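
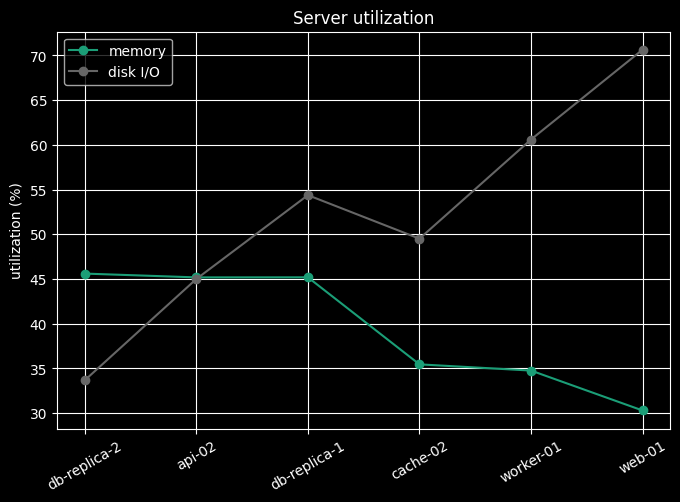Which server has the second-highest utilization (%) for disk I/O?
Top 3 for disk I/O: web-01 ≈ 70, worker-01 ≈ 60, db-replica-1 ≈ 55.

worker-01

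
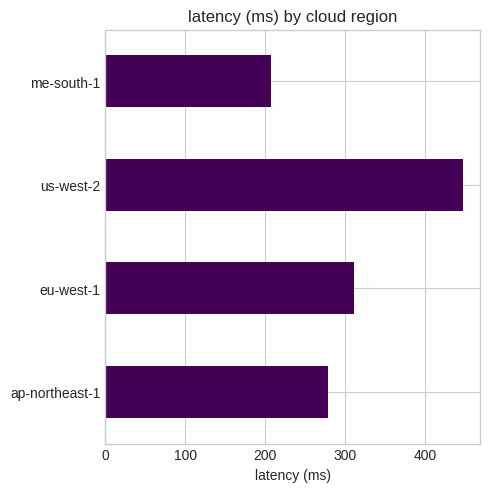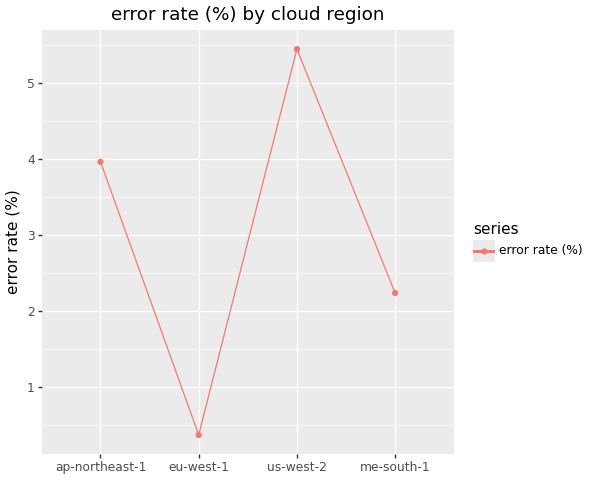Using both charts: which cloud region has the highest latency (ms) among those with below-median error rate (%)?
Chart 2 median error rate (%) ≈ 3; below-median cloud regions: eu-west-1, me-south-1. Among those, eu-west-1 has the highest latency (ms) (≈ 300).

eu-west-1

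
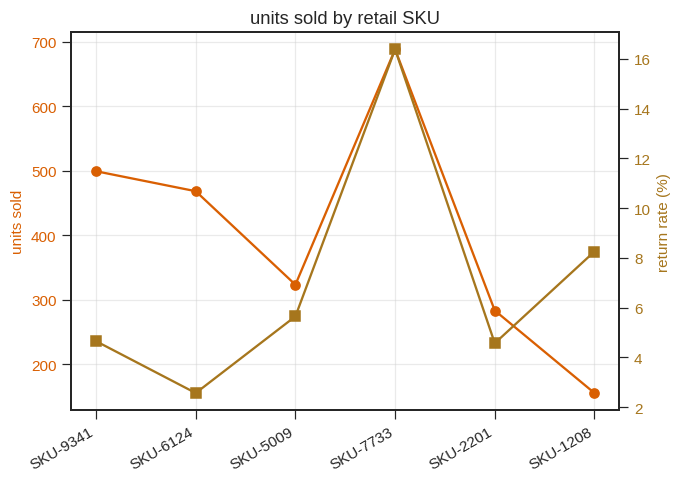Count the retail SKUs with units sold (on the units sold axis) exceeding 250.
Above 250: SKU-9341, SKU-6124, SKU-5009, SKU-7733, SKU-2201.

5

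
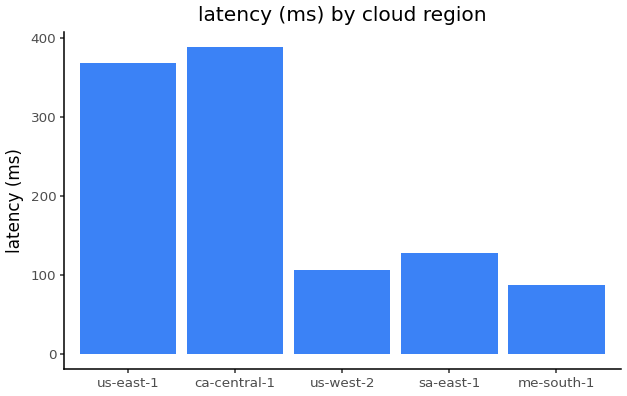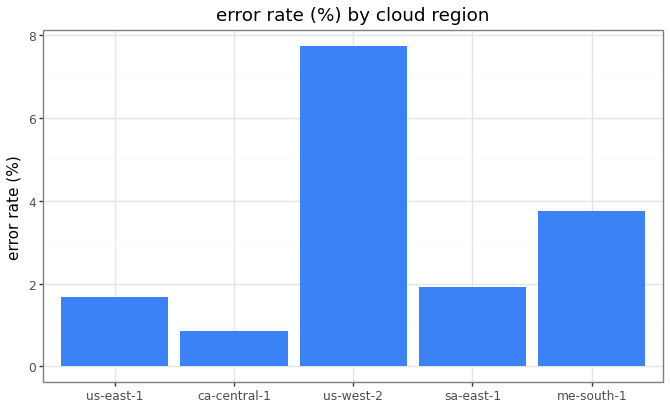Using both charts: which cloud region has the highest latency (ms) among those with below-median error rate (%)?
ca-central-1

Chart 2 median error rate (%) ≈ 2; below-median cloud regions: us-east-1, ca-central-1. Among those, ca-central-1 has the highest latency (ms) (≈ 400).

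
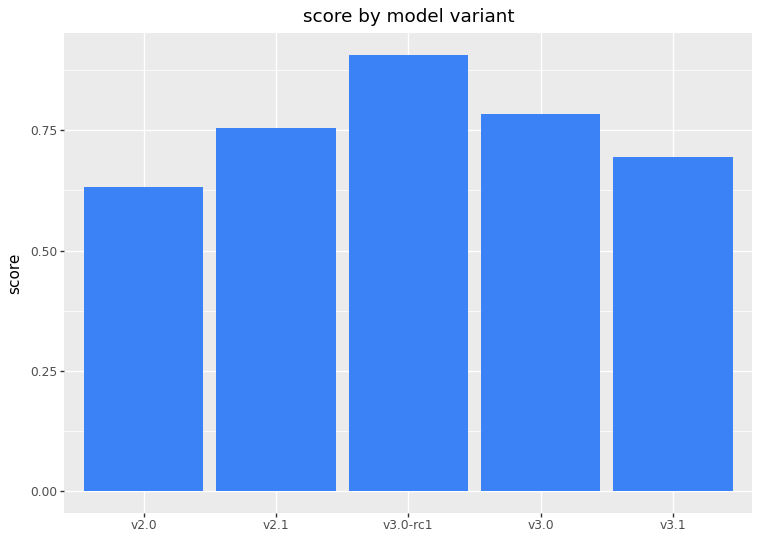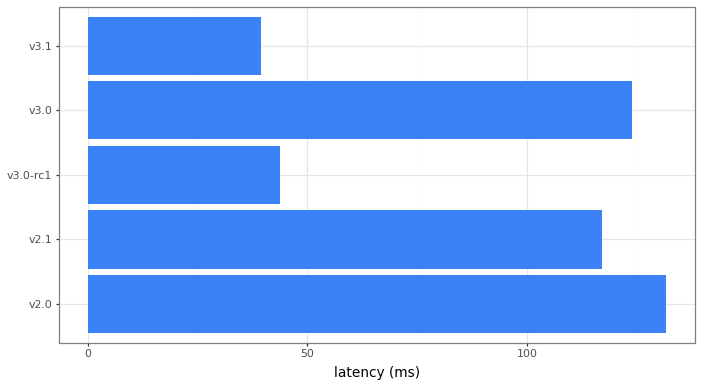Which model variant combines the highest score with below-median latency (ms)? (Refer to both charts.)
Chart 2 median latency (ms) ≈ 120; below-median model variants: v3.0-rc1, v3.1. Among those, v3.0-rc1 has the highest score (≈ 0.9).

v3.0-rc1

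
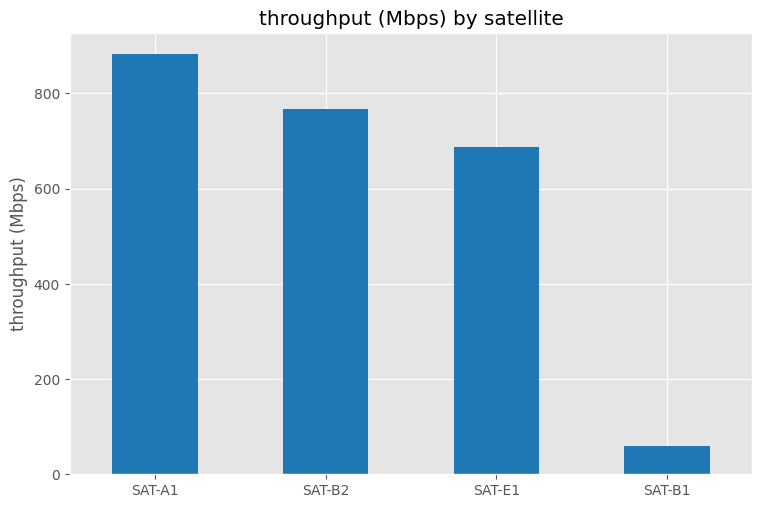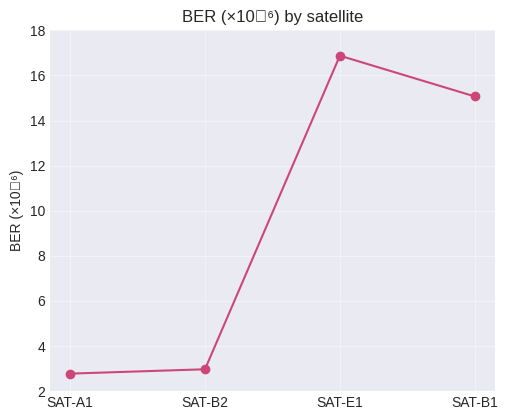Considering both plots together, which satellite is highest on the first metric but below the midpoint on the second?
SAT-A1

Chart 2 median BER (×10⁻⁶) ≈ 10; below-median satellites: SAT-A1, SAT-B2. Among those, SAT-A1 has the highest throughput (Mbps) (≈ 900).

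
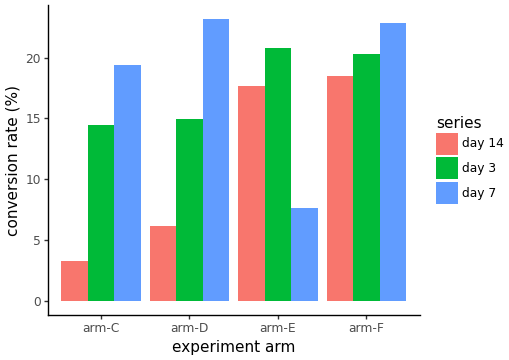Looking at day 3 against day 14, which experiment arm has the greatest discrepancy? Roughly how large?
arm-C: day 3 ≈ 14, day 14 ≈ 4 → gap ≈ 10. Next-largest (arm-D) is only ≈ 8.

arm-C, ≈ 10 %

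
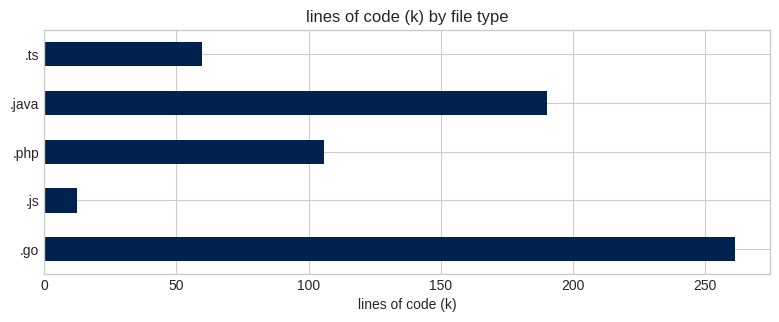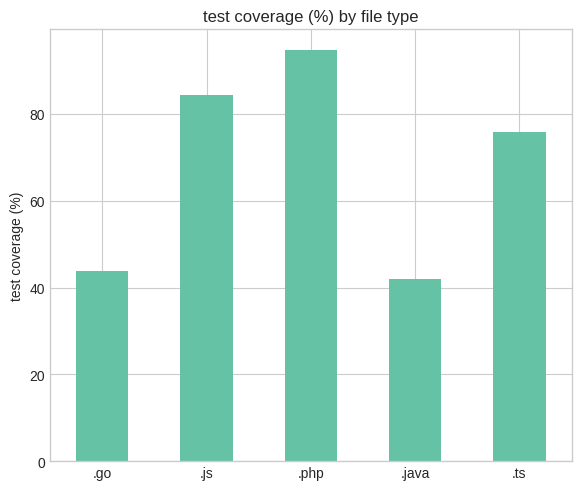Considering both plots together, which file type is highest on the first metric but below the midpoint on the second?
.go

Chart 2 median test coverage (%) ≈ 80; below-median file types: .go, .java. Among those, .go has the highest lines of code (k) (≈ 250).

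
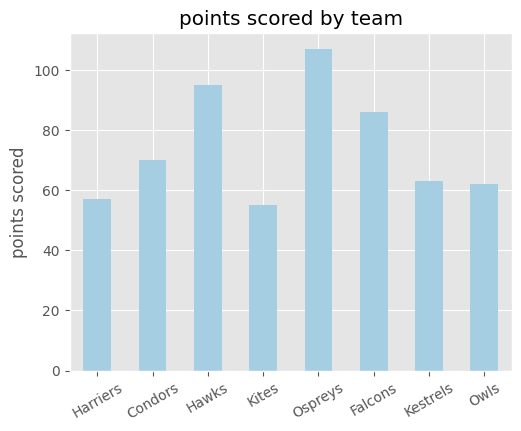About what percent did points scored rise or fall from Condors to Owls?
≈ -14.3%

Condors ≈ 70, Owls ≈ 60; (60 − 70) / 70 ≈ -14.3%.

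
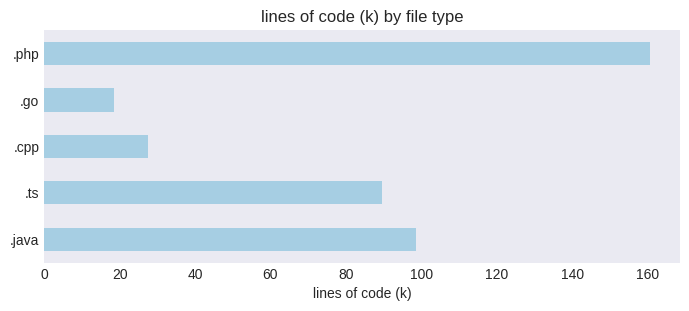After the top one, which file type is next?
.java

Top 3: .php ≈ 160, .java ≈ 100, .ts ≈ 80.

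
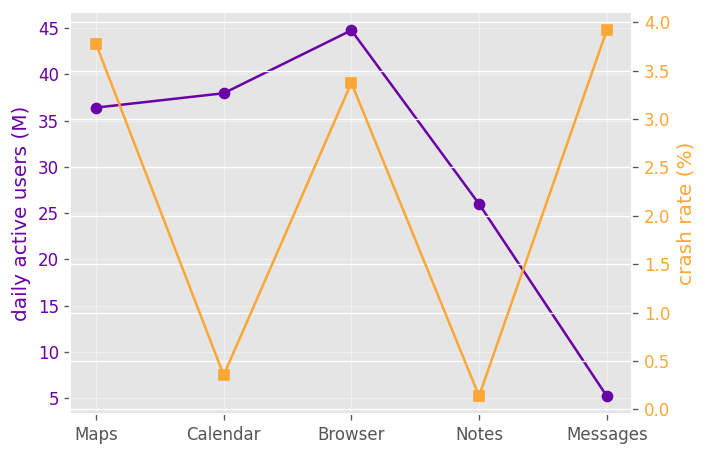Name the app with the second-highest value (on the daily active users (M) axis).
Top 3 (on the daily active users (M) axis): Browser ≈ 45, Calendar ≈ 40, Maps ≈ 35.

Calendar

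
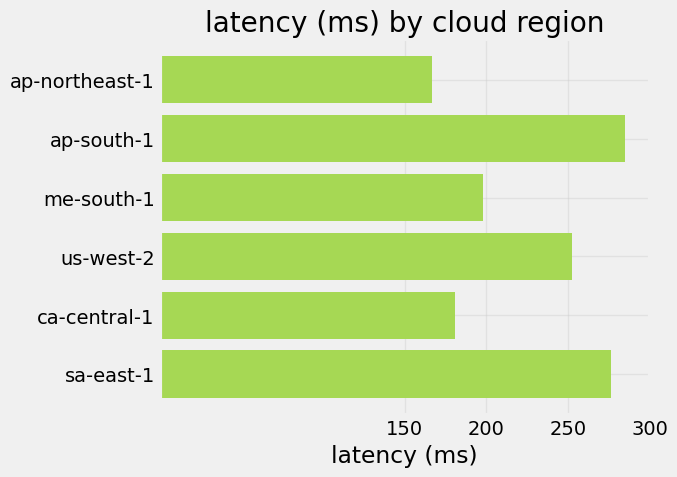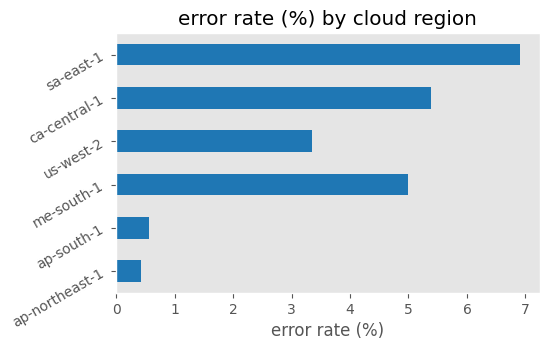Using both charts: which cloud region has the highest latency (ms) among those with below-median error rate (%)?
Chart 2 median error rate (%) ≈ 4; below-median cloud regions: ap-northeast-1, ap-south-1, us-west-2. Among those, ap-south-1 has the highest latency (ms) (≈ 300).

ap-south-1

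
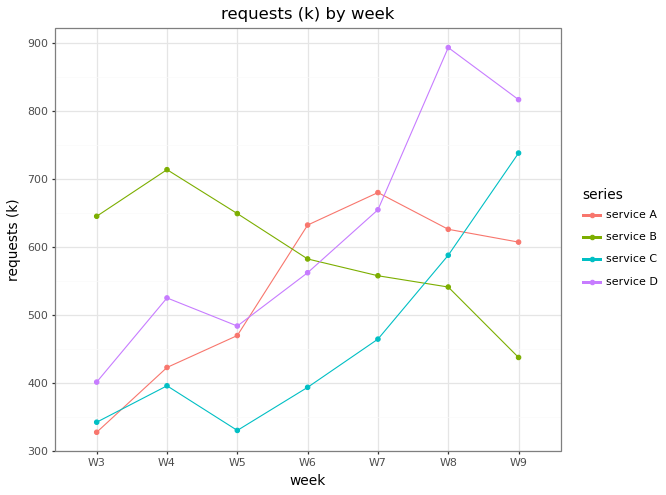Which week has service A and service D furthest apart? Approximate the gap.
W8: service A ≈ 650, service D ≈ 900 → gap ≈ 250. Next-largest (W9) is only ≈ 200.

W8, ≈ 250 k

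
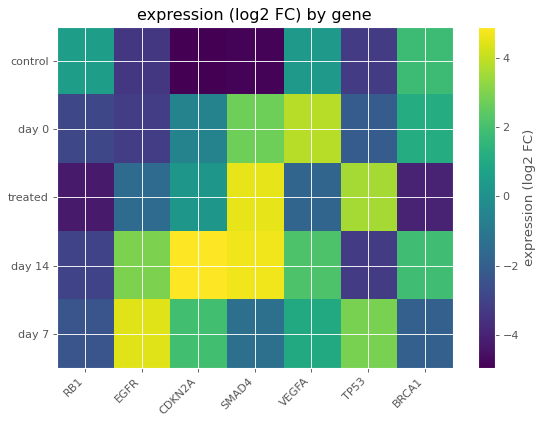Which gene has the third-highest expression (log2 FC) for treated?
Top 4 for treated: SMAD4 ≈ 5, TP53 ≈ 4, CDKN2A ≈ 0, EGFR ≈ -2.

CDKN2A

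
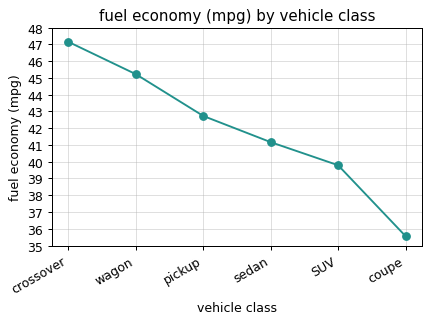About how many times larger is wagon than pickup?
wagon ≈ 45, pickup ≈ 43; 45/43 ≈ 1.05.

≈ 1.05×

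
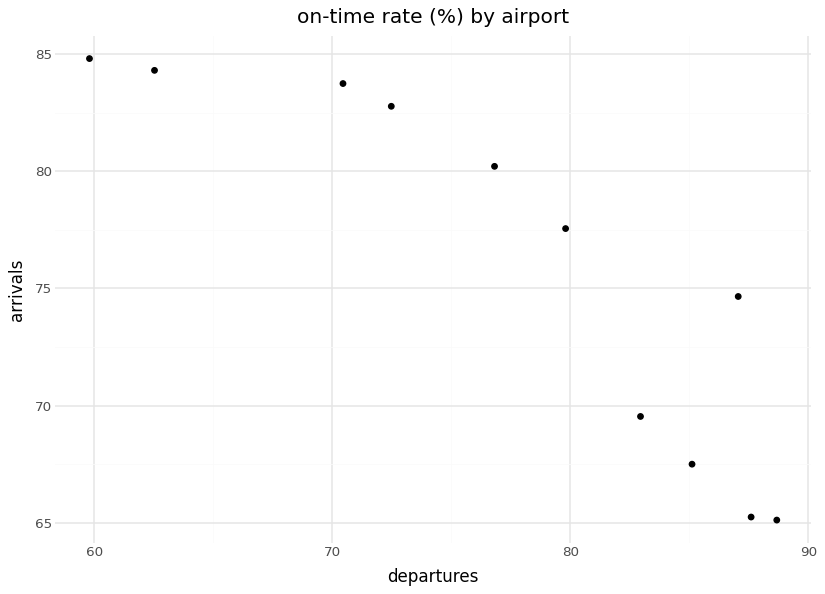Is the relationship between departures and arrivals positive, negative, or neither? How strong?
Points are negatively correlated; strong (|r| ≈ 0.9).

negative, strong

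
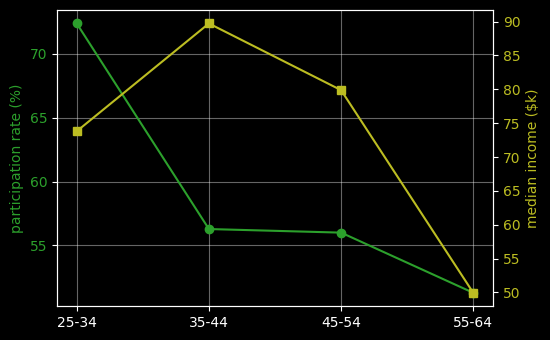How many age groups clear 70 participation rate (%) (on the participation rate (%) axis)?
1

Above 70: 25-34.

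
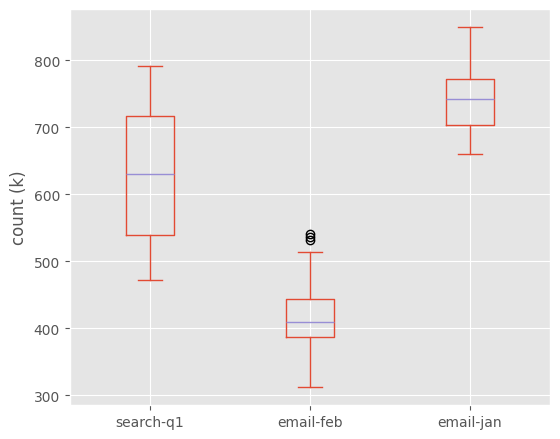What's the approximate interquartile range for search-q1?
≈ 150

Q3 ≈ 700, Q1 ≈ 550; IQR ≈ 150.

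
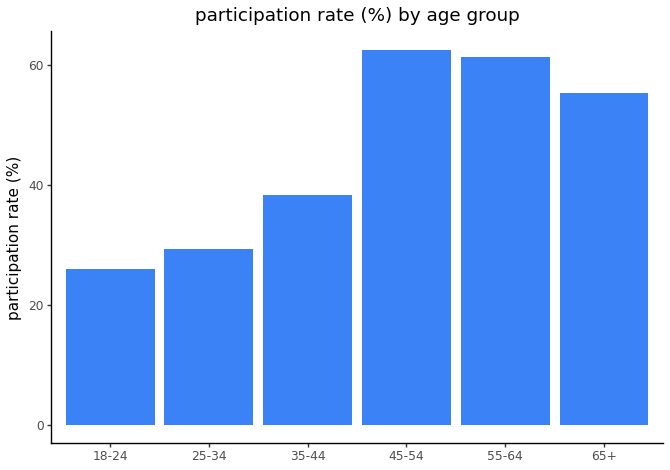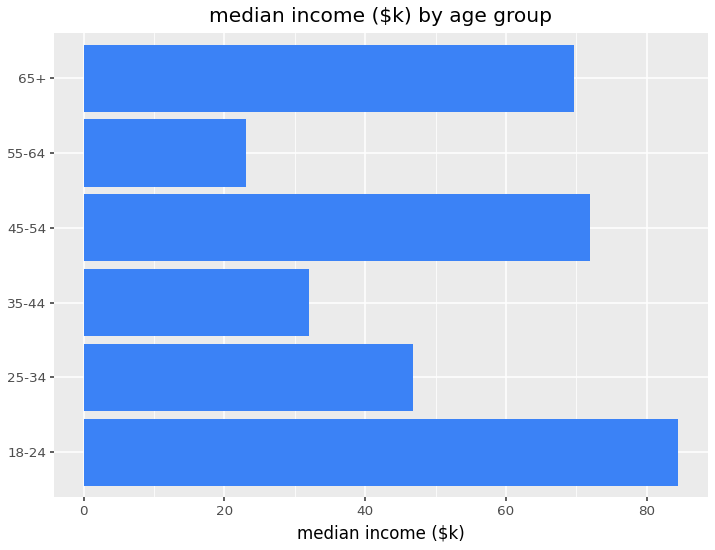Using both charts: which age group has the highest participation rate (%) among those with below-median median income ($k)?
55-64

Chart 2 median median income ($k) ≈ 60; below-median age groups: 25-34, 35-44, 55-64. Among those, 55-64 has the highest participation rate (%) (≈ 60).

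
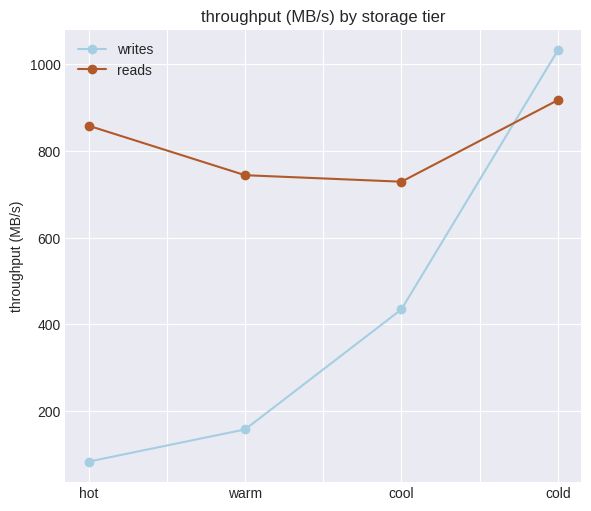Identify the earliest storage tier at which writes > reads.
cold

cool: writes ≈ 400 vs reads ≈ 700 (not yet); cold: writes ≈ 1000 vs reads ≈ 900 (first crossover).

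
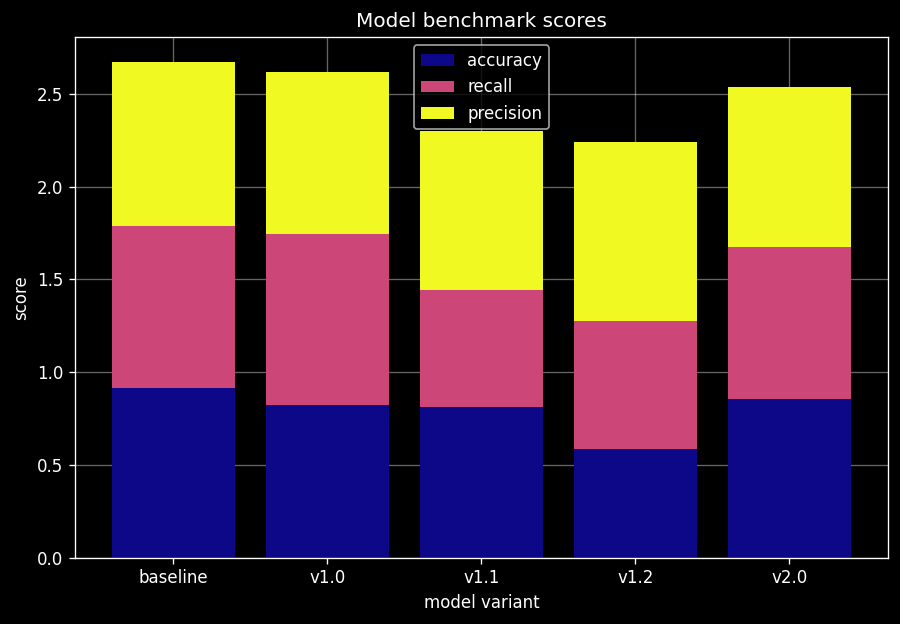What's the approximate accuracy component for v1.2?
≈ 0.5

accuracy top ≈ 0.5, bottom ≈ 0.0; segment ≈ 0.5.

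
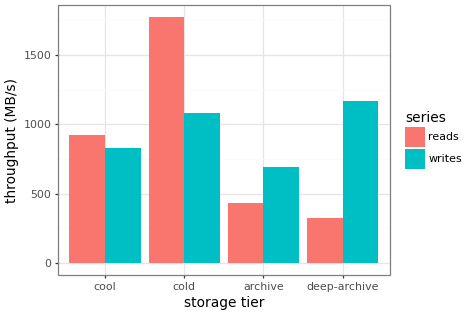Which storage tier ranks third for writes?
Top 4 for writes: deep-archive ≈ 1200, cold ≈ 1000, cool ≈ 800, archive ≈ 600.

cool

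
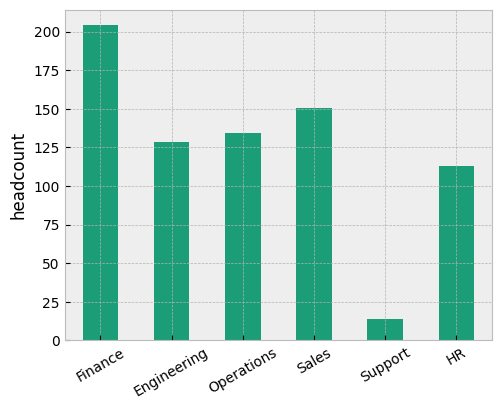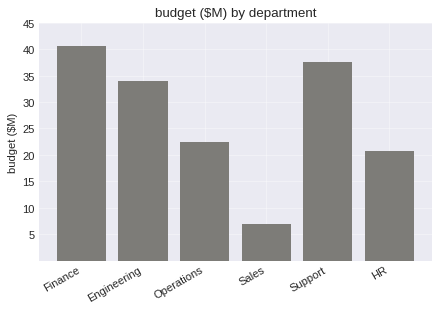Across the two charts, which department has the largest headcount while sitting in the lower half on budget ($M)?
Chart 2 median budget ($M) ≈ 30; below-median departments: Operations, Sales, HR. Among those, Sales has the highest headcount (≈ 160).

Sales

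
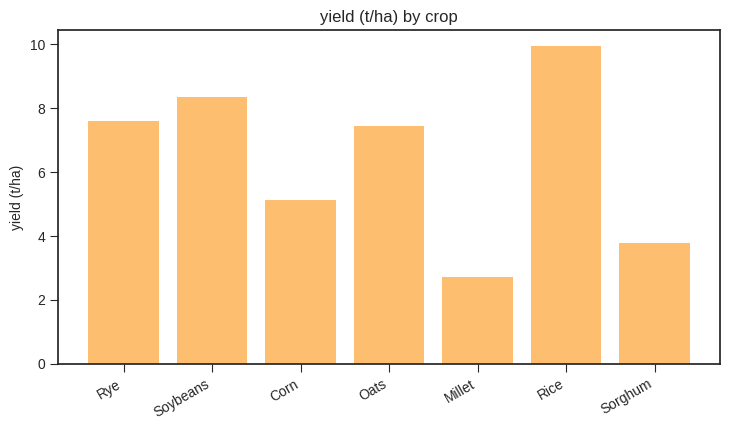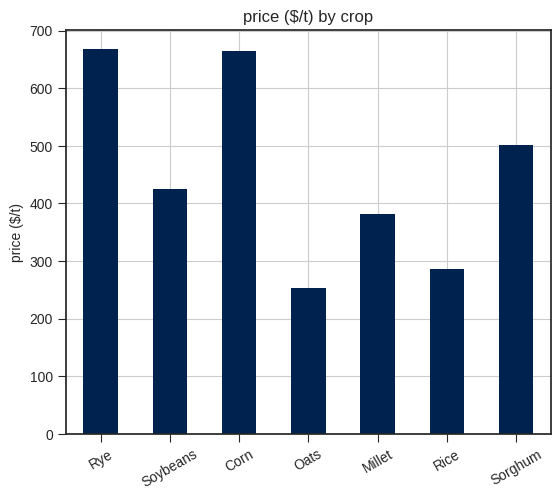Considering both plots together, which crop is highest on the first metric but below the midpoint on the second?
Chart 2 median price ($/t) ≈ 400; below-median crops: Oats, Millet, Rice. Among those, Rice has the highest yield (t/ha) (≈ 10).

Rice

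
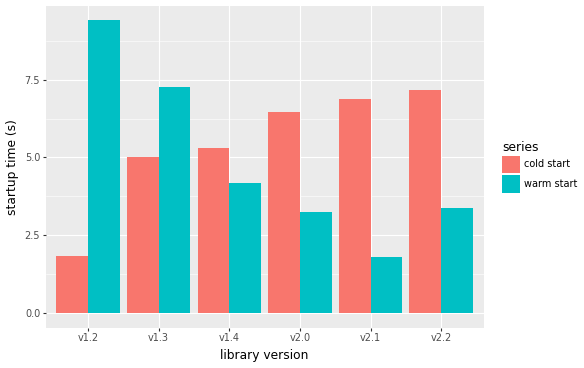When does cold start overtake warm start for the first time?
v1.4

v1.3: cold start ≈ 5 vs warm start ≈ 7 (not yet); v1.4: cold start ≈ 5 vs warm start ≈ 4 (first crossover).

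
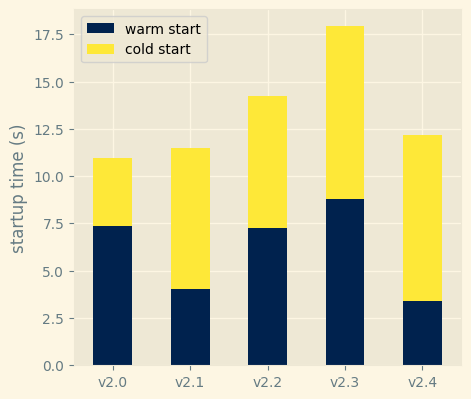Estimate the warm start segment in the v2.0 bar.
≈ 8

warm start top ≈ 8, bottom ≈ 0; segment ≈ 8.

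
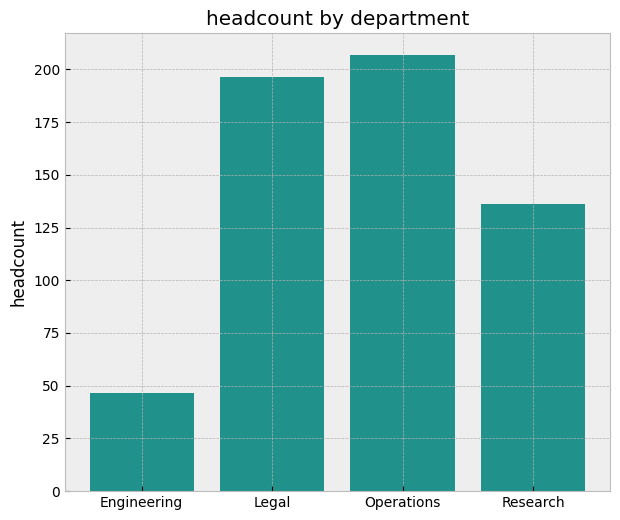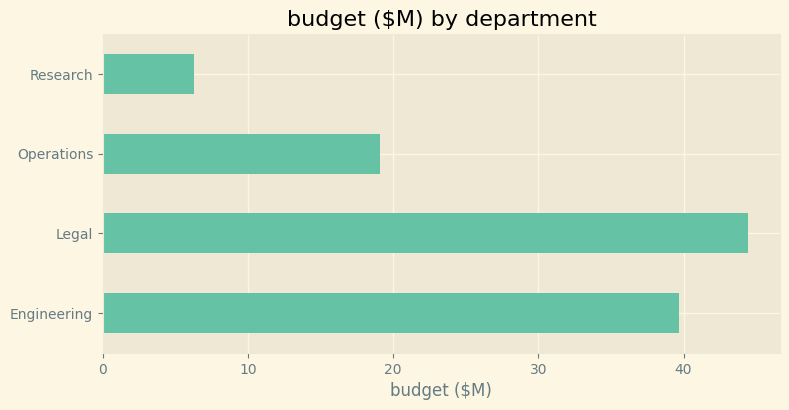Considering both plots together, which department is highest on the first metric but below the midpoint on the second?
Chart 2 median budget ($M) ≈ 30; below-median departments: Operations, Research. Among those, Operations has the highest headcount (≈ 200).

Operations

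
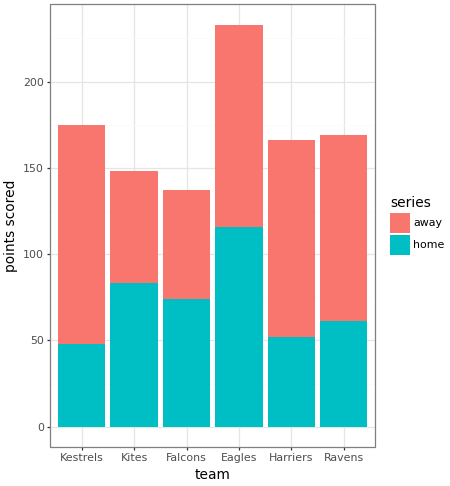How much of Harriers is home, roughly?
≈ 60

home top ≈ 60, bottom ≈ 0; segment ≈ 60.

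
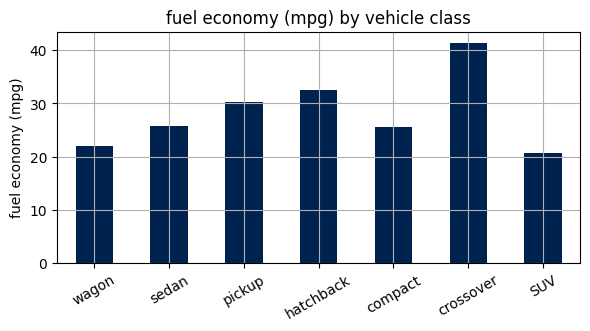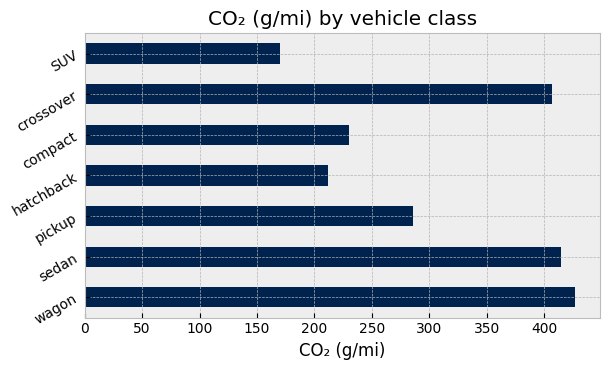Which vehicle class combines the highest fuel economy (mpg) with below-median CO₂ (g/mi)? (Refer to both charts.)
Chart 2 median CO₂ (g/mi) ≈ 300; below-median vehicle classes: hatchback, compact, SUV. Among those, hatchback has the highest fuel economy (mpg) (≈ 35).

hatchback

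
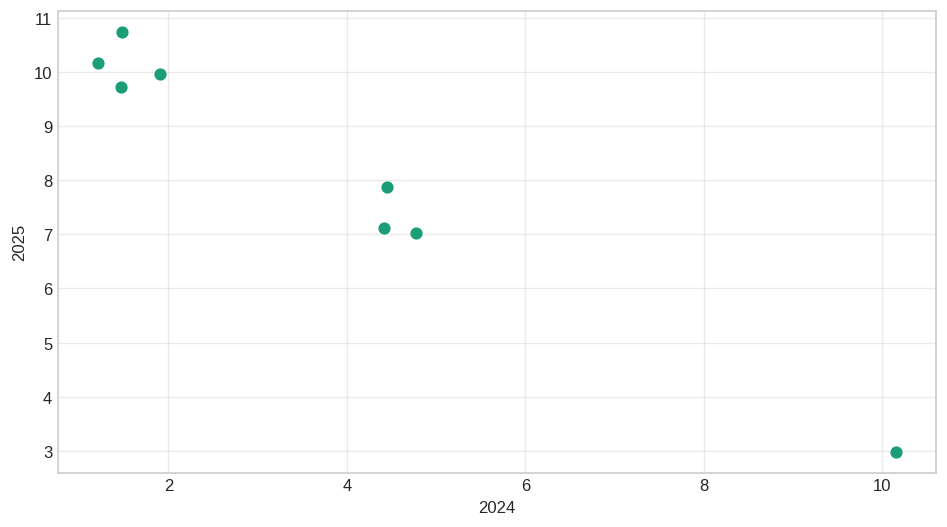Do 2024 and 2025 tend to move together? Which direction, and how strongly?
negative, strong

Points are negatively correlated; strong (|r| ≈ 1.0).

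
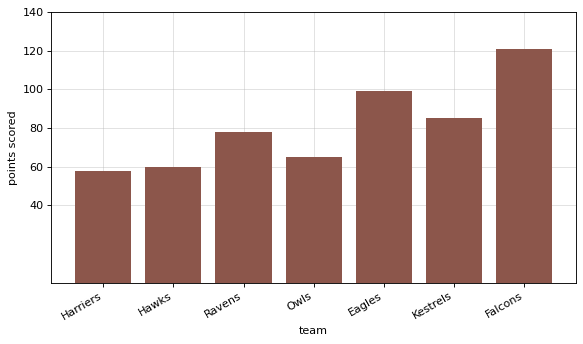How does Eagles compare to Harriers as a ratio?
Eagles ≈ 100, Harriers ≈ 60; 100/60 ≈ 1.67.

≈ 1.67×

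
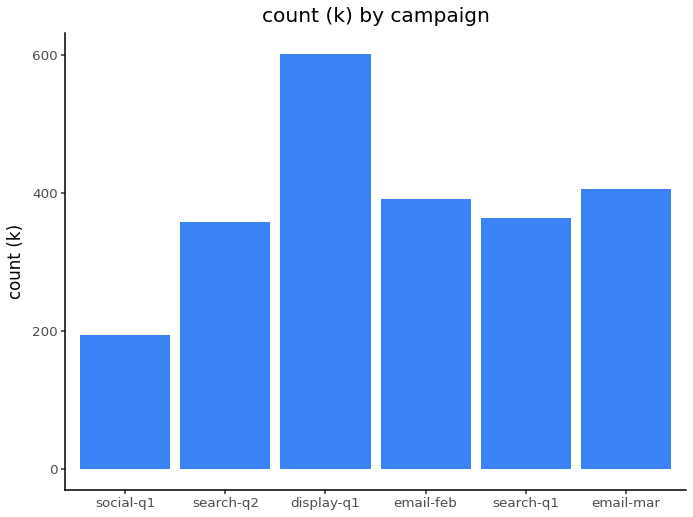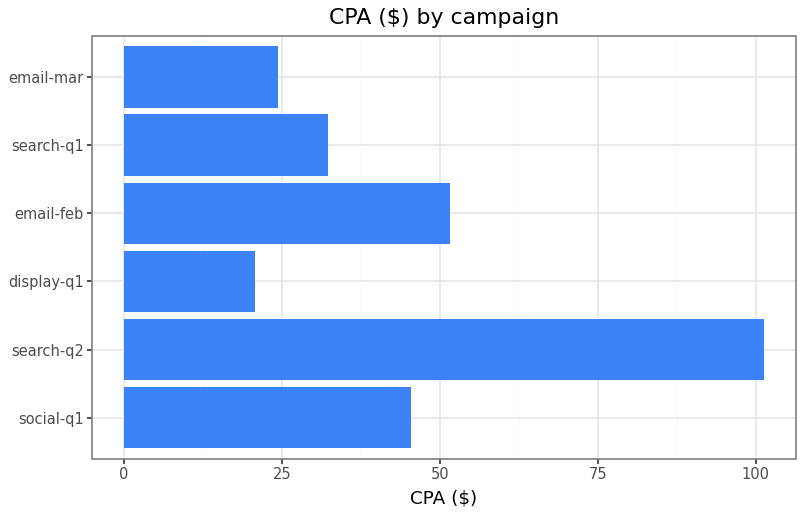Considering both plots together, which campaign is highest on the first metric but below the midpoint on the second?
display-q1

Chart 2 median CPA ($) ≈ 40; below-median campaigns: display-q1, search-q1, email-mar. Among those, display-q1 has the highest count (k) (≈ 600).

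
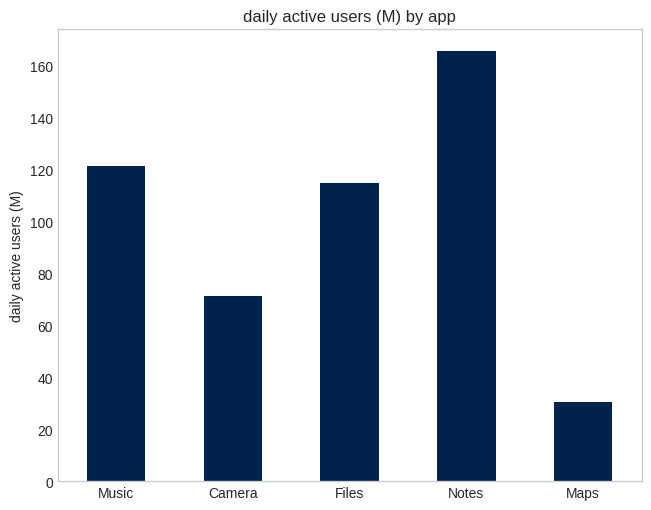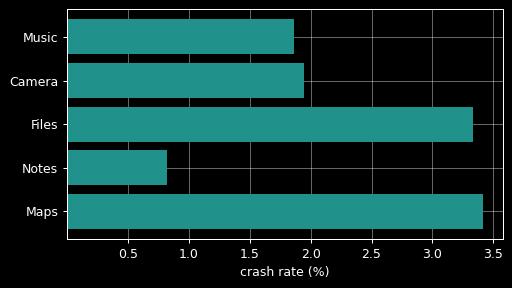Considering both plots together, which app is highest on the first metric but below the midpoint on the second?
Chart 2 median crash rate (%) ≈ 2; below-median apps: Music, Notes. Among those, Notes has the highest daily active users (M) (≈ 160).

Notes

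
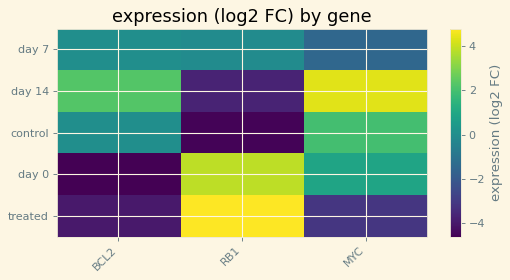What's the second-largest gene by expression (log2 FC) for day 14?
Top 3 for day 14: MYC ≈ 4, BCL2 ≈ 2, RB1 ≈ -4.

BCL2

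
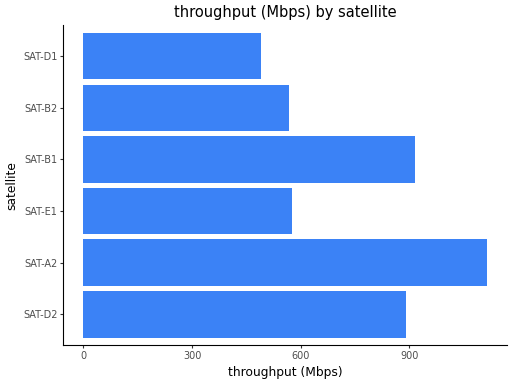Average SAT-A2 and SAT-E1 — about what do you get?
(1100 + 600) / 2 ≈ 850.

≈ 850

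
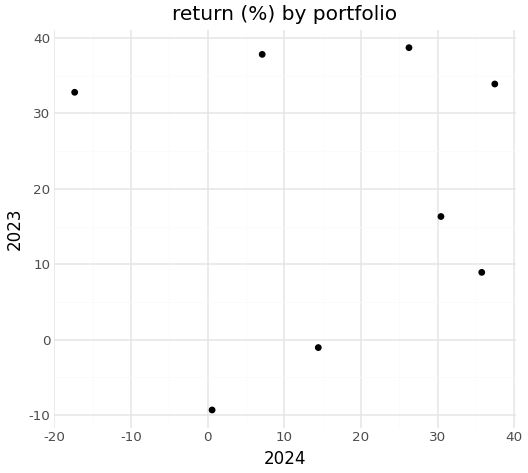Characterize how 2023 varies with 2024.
Points are roughly uncorrelated; weak (|r| ≈ 0.0).

no clear correlation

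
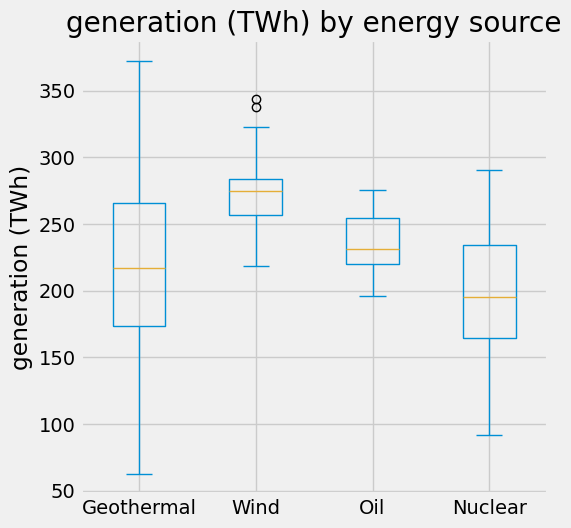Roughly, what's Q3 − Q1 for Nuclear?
Q3 ≈ 230, Q1 ≈ 160; IQR ≈ 70.

≈ 70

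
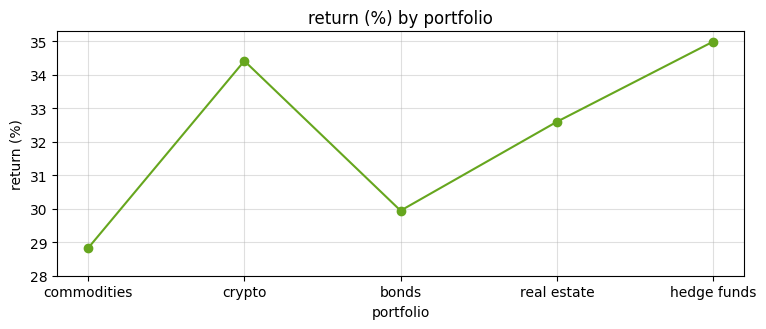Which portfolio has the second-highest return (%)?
Top 3: hedge funds ≈ 35, crypto ≈ 34, real estate ≈ 33.

crypto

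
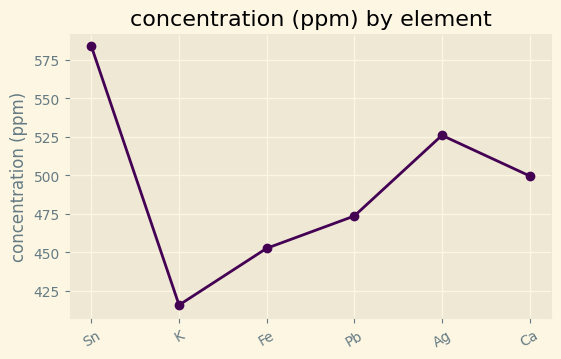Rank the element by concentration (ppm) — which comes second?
Ag

Top 3: Sn ≈ 580, Ag ≈ 520, Ca ≈ 500.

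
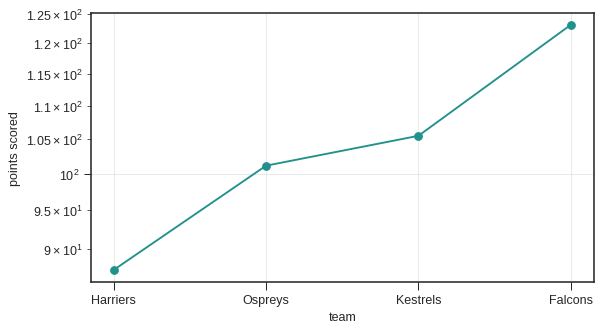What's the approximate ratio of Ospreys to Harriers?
≈ 1.18×

Ospreys ≈ 100, Harriers ≈ 85; 100/85 ≈ 1.18.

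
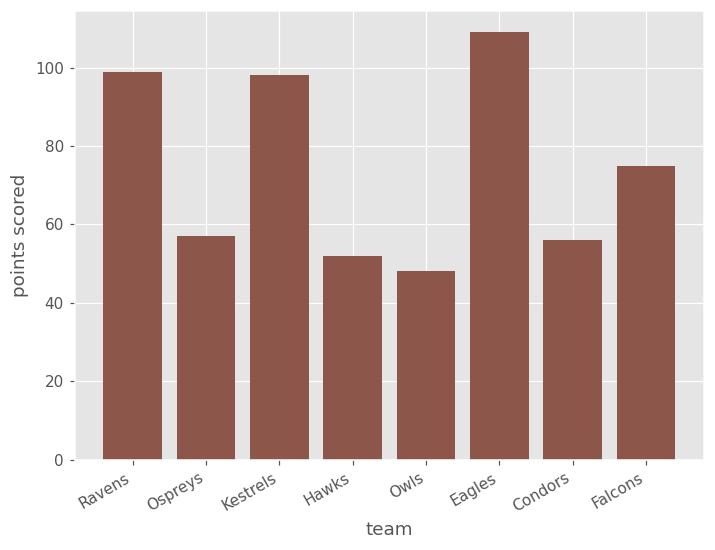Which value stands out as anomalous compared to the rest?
Eagles ≈ 110; the rest sit between ≈ 50 and ≈ 100.

Eagles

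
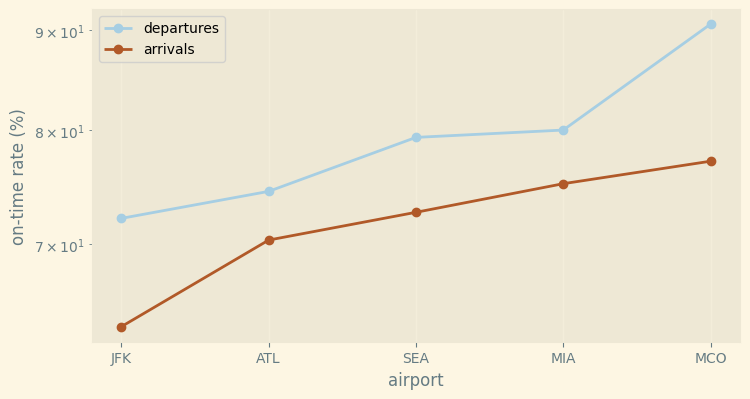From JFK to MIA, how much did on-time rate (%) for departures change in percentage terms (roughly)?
JFK ≈ 70, MIA ≈ 80; (80 − 70) / 70 ≈ +14.3%.

≈ +14.3%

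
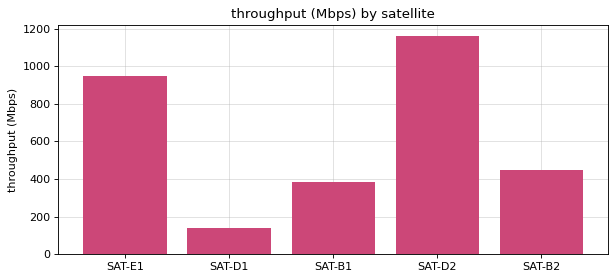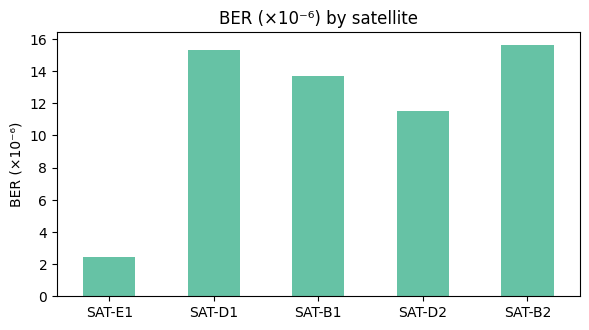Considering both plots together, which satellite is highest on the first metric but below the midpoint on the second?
Chart 2 median BER (×10⁻⁶) ≈ 14; below-median satellites: SAT-E1, SAT-D2. Among those, SAT-D2 has the highest throughput (Mbps) (≈ 1200).

SAT-D2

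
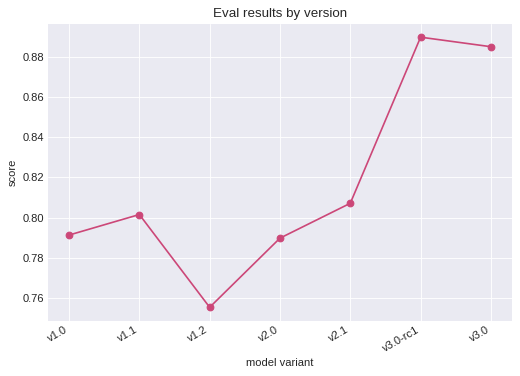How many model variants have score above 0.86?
Above 0.86: v3.0-rc1, v3.0.

2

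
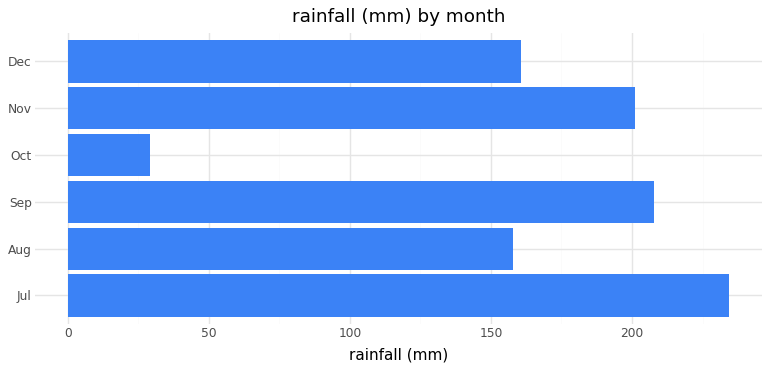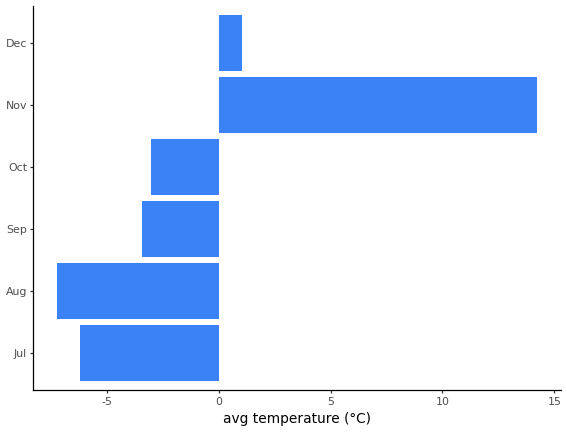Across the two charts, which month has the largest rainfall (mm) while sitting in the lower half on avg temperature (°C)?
Jul

Chart 2 median avg temperature (°C) ≈ -4; below-median months: Jul, Aug, Sep. Among those, Jul has the highest rainfall (mm) (≈ 225).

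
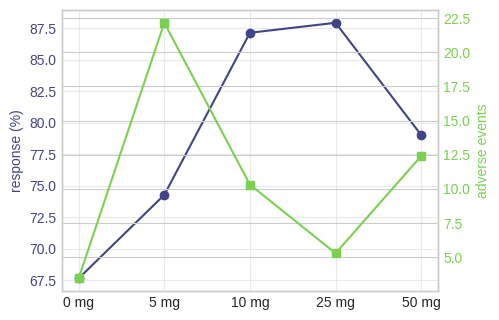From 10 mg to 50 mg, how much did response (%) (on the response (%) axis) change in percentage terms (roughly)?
≈ -9.1%

10 mg ≈ 88, 50 mg ≈ 80; (80 − 88) / 88 ≈ -9.1%.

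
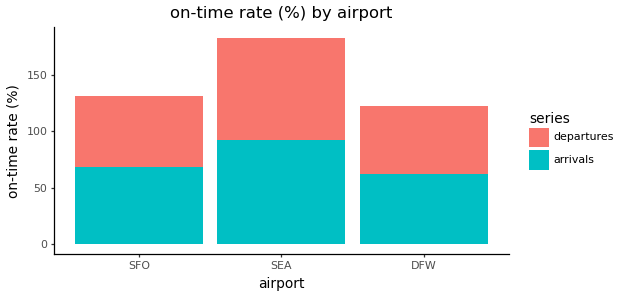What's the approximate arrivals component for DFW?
≈ 60

arrivals top ≈ 60, bottom ≈ 0; segment ≈ 60.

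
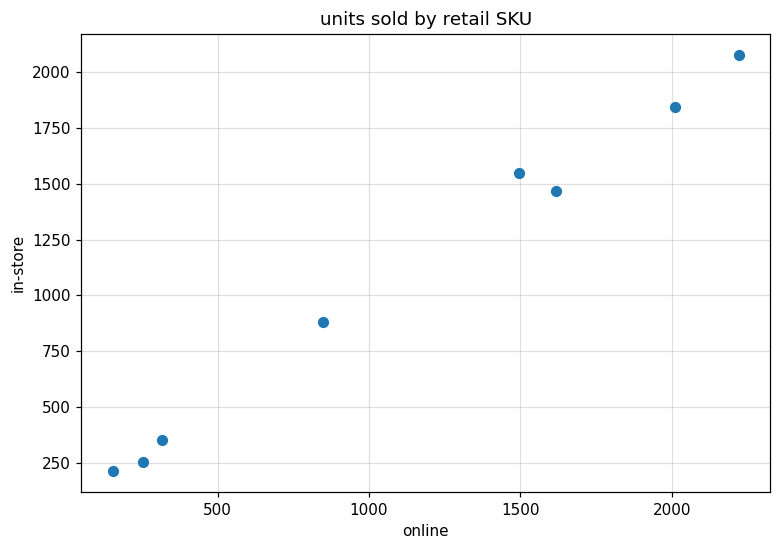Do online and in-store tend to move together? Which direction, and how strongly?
Points are positively correlated; strong (|r| ≈ 1.0).

positive, strong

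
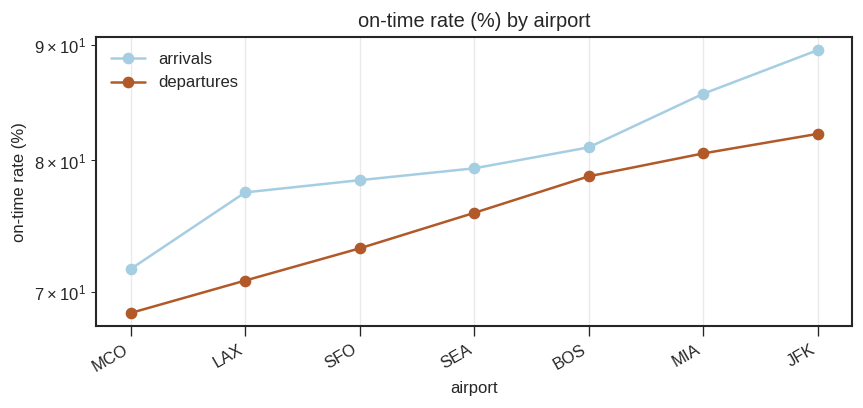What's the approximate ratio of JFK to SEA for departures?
≈ 1.08×

JFK ≈ 82, SEA ≈ 76; 82/76 ≈ 1.08.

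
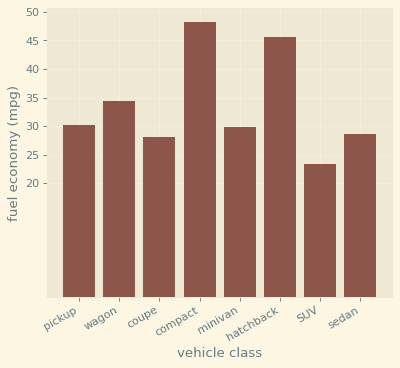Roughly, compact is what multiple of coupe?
≈ 1.67×

compact ≈ 50, coupe ≈ 30; 50/30 ≈ 1.67.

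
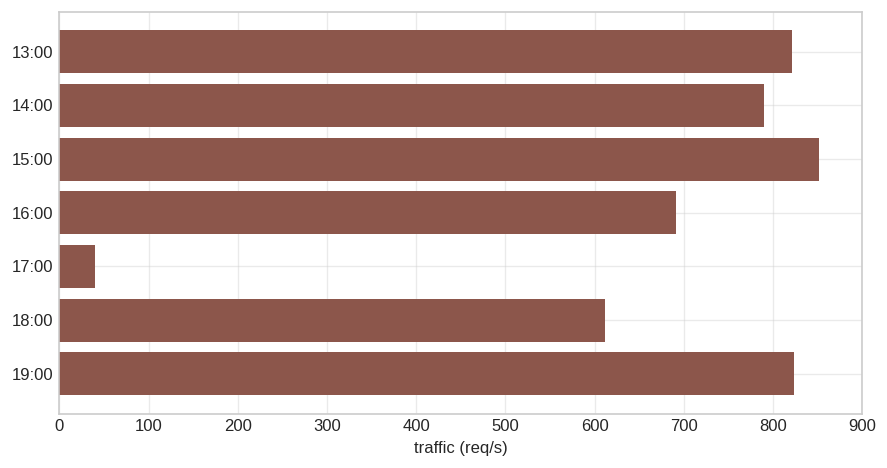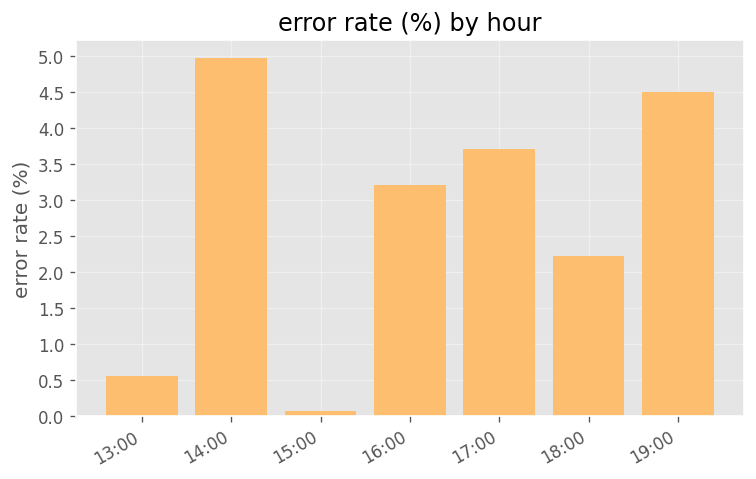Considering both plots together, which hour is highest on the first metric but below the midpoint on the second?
15:00

Chart 2 median error rate (%) ≈ 3; below-median hours: 13:00, 15:00, 18:00. Among those, 15:00 has the highest traffic (req/s) (≈ 900).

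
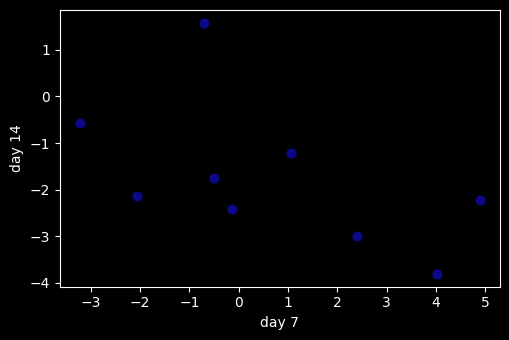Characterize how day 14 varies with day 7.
negative, moderate

Points are negatively correlated; moderate (|r| ≈ 0.5).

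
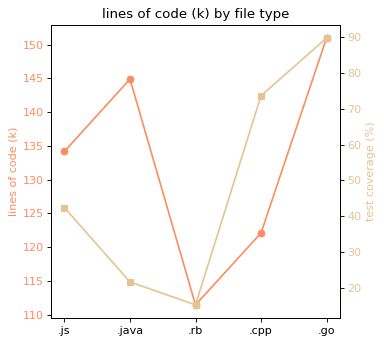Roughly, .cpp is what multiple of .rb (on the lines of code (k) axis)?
≈ 1.09×

.cpp ≈ 120, .rb ≈ 110; 120/110 ≈ 1.09.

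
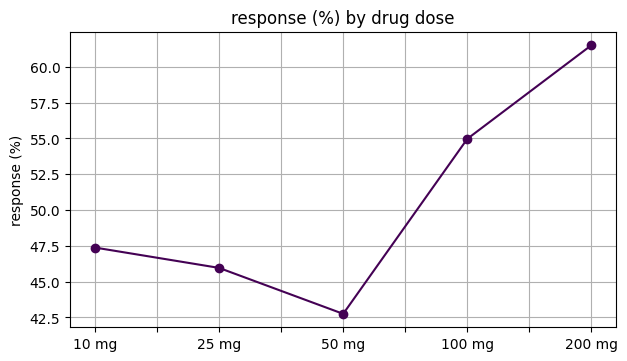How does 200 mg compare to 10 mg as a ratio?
200 mg ≈ 62, 10 mg ≈ 48; 62/48 ≈ 1.29.

≈ 1.29×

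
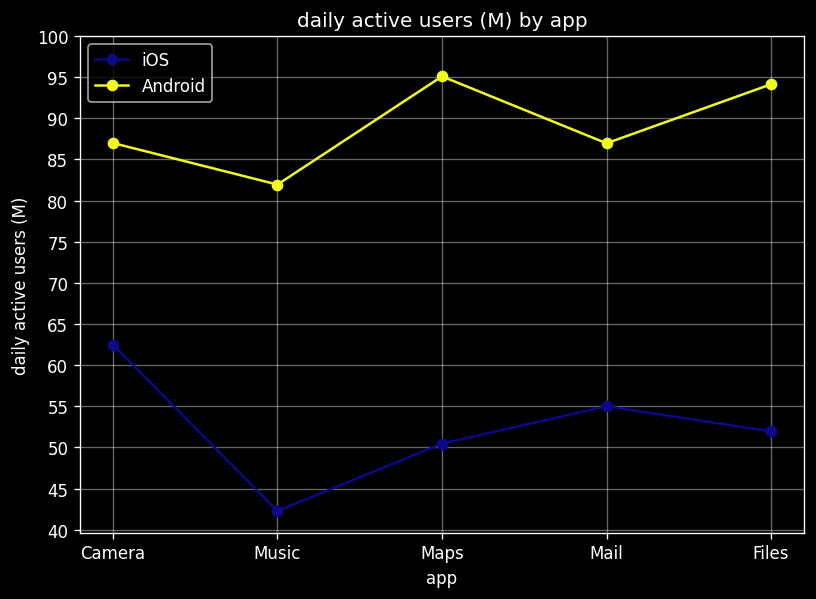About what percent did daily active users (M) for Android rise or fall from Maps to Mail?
≈ -10.5%

Maps ≈ 95, Mail ≈ 85; (85 − 95) / 95 ≈ -10.5%.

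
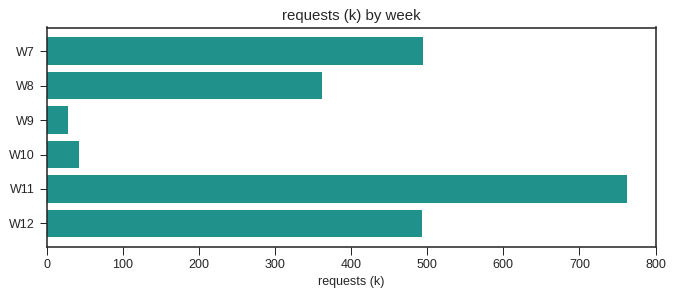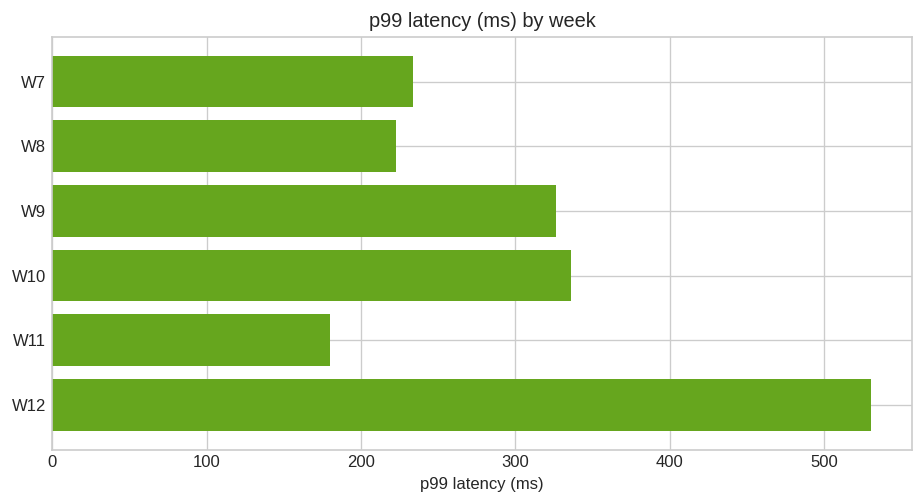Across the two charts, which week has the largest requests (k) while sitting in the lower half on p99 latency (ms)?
Chart 2 median p99 latency (ms) ≈ 300; below-median weeks: W7, W8, W11. Among those, W11 has the highest requests (k) (≈ 800).

W11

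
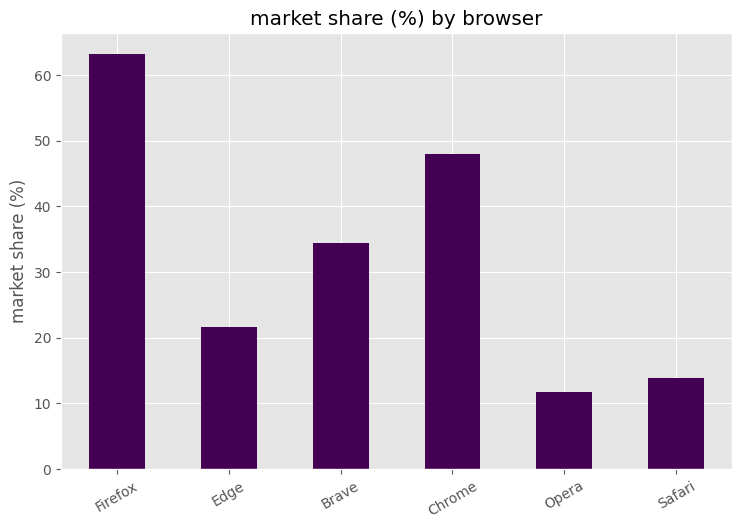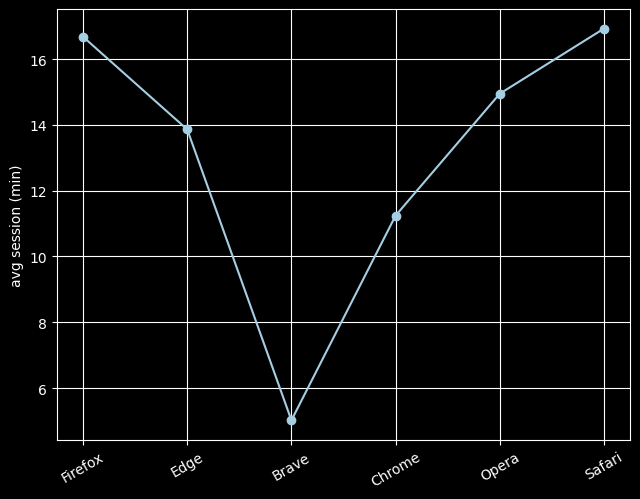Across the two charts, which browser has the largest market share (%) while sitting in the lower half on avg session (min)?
Chart 2 median avg session (min) ≈ 14; below-median browsers: Edge, Brave, Chrome. Among those, Chrome has the highest market share (%) (≈ 50).

Chrome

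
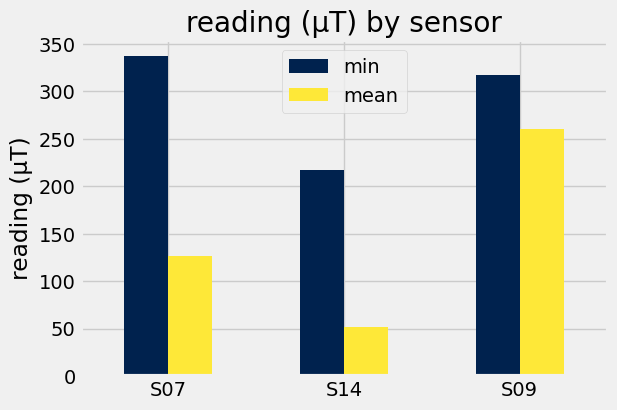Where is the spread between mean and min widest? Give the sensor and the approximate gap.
S07: mean ≈ 150, min ≈ 350 → gap ≈ 200. Next-largest (S14) is only ≈ 150.

S07, ≈ 200 µT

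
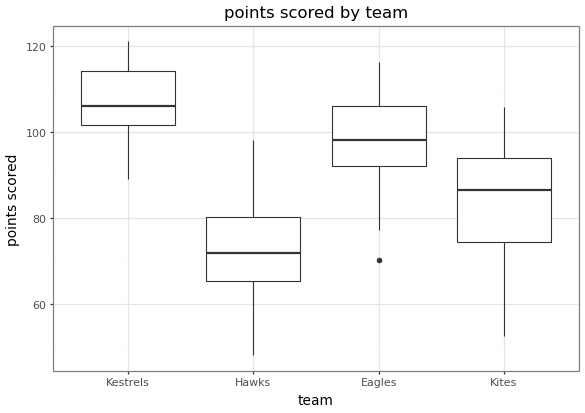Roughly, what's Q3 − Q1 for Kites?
≈ 20

Q3 ≈ 95, Q1 ≈ 75; IQR ≈ 20.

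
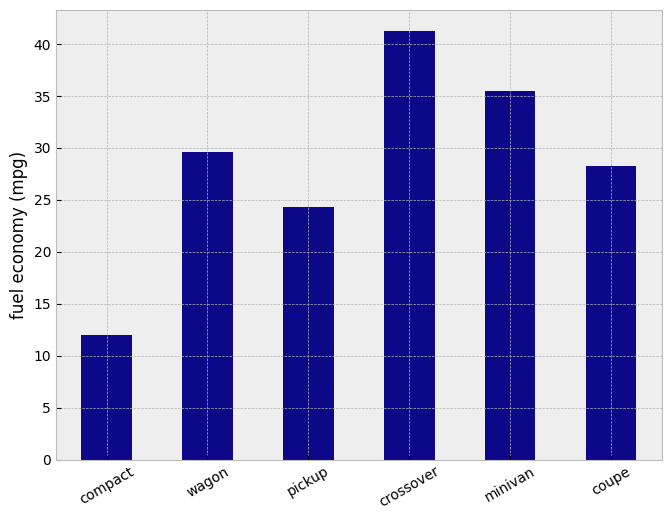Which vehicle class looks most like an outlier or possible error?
compact ≈ 10; the rest sit between ≈ 25 and ≈ 40.

compact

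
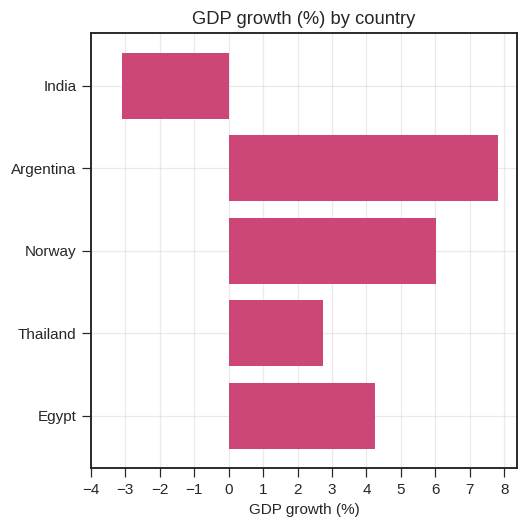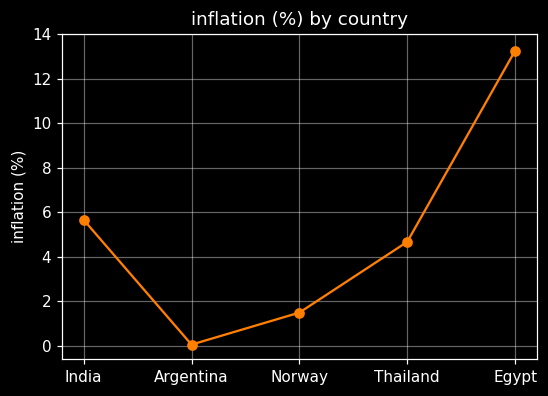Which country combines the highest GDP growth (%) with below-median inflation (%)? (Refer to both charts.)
Chart 2 median inflation (%) ≈ 4; below-median countries: Argentina, Norway. Among those, Argentina has the highest GDP growth (%) (≈ 8).

Argentina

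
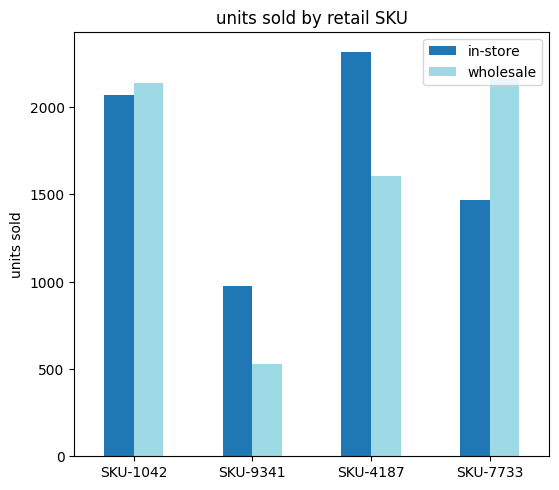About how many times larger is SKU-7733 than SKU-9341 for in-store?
≈ 1.4×

SKU-7733 ≈ 1400, SKU-9341 ≈ 1000; 1400/1000 ≈ 1.4.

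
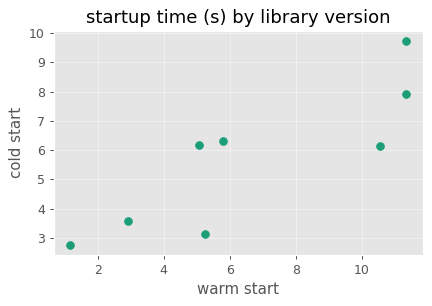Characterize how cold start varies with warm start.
Points are positively correlated; strong (|r| ≈ 0.9).

positive, strong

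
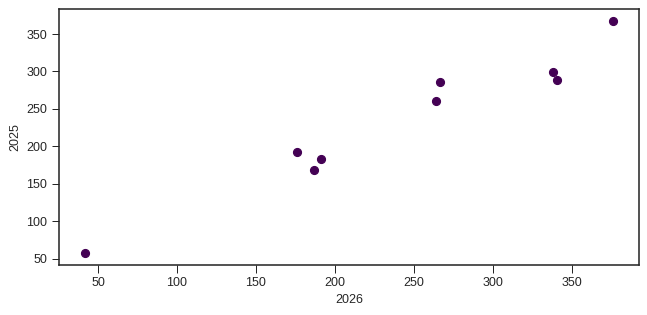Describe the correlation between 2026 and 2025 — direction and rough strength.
positive, strong

Points are positively correlated; strong (|r| ≈ 1.0).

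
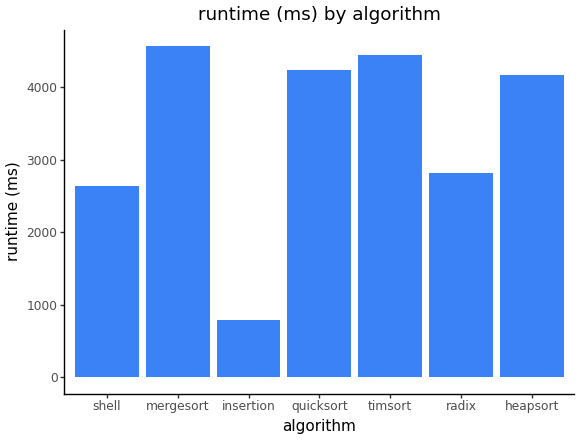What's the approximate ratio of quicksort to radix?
quicksort ≈ 4000, radix ≈ 3000; 4000/3000 ≈ 1.33.

≈ 1.33×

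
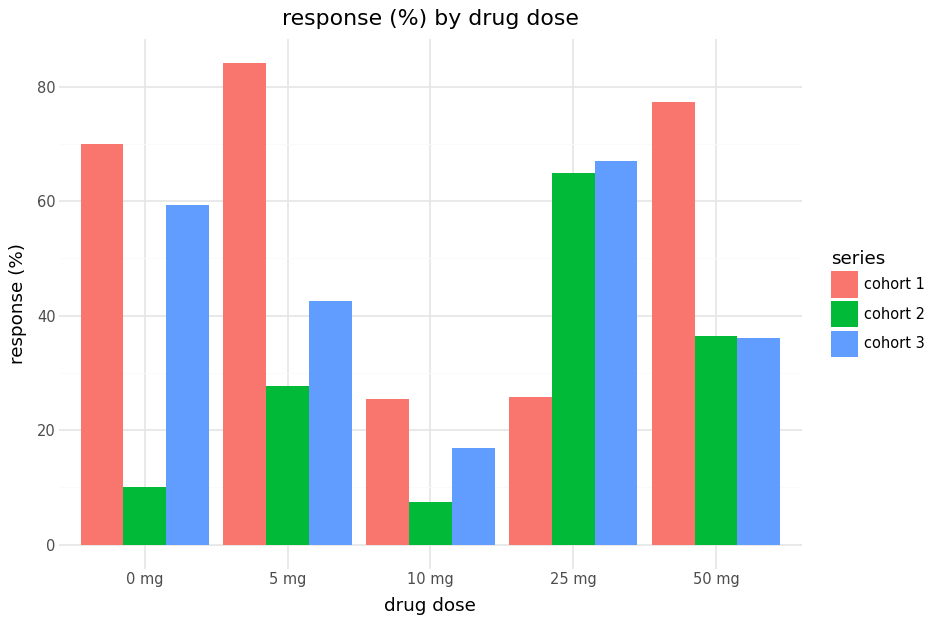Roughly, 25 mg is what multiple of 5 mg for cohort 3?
≈ 1.75×

25 mg ≈ 70, 5 mg ≈ 40; 70/40 ≈ 1.75.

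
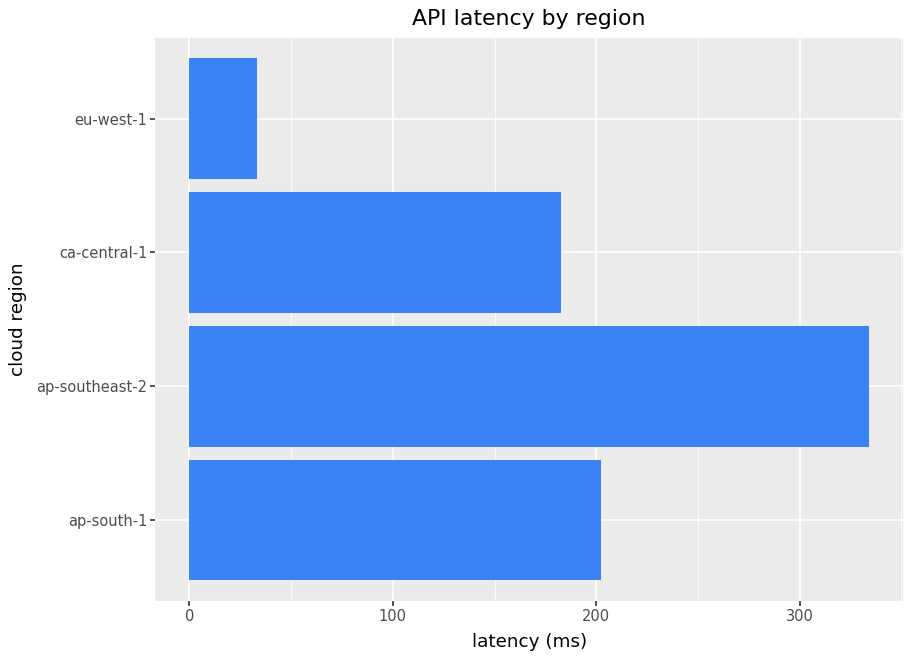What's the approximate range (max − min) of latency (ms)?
Max ap-southeast-2 ≈ 350, min eu-west-1 ≈ 50; range ≈ 300.

≈ 300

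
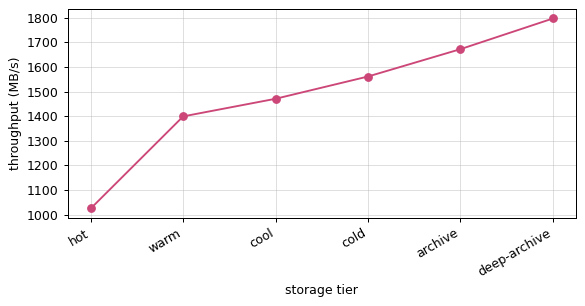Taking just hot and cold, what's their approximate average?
≈ 1300

(1000 + 1600) / 2 ≈ 1300.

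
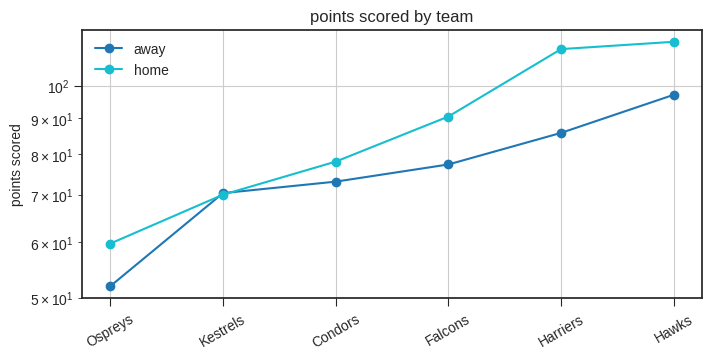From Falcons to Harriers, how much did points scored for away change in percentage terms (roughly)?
Falcons ≈ 80, Harriers ≈ 90; (90 − 80) / 80 ≈ +12.5%.

≈ +12.5%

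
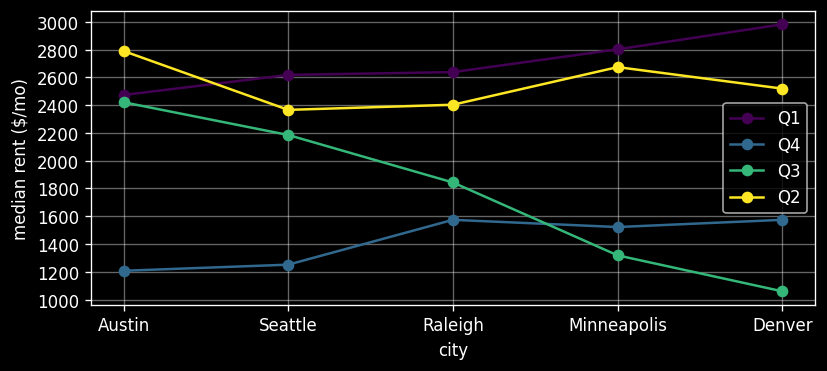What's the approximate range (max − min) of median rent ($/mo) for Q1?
≈ 600

Max Denver ≈ 3000, min Austin ≈ 2400; range ≈ 600.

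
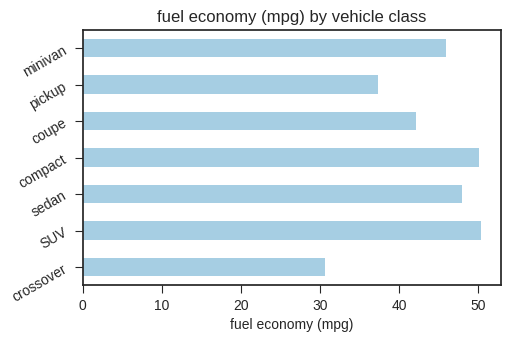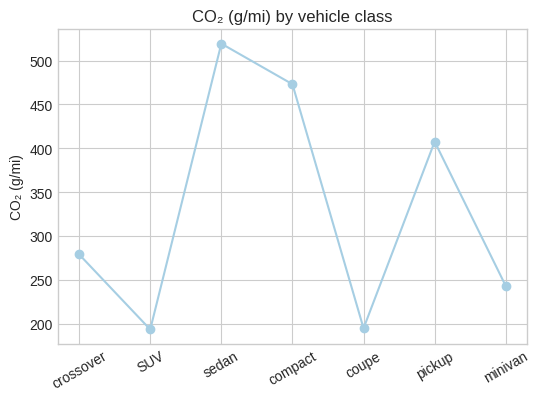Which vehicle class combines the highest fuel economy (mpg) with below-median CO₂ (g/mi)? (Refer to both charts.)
Chart 2 median CO₂ (g/mi) ≈ 300; below-median vehicle classes: SUV, coupe, minivan. Among those, SUV has the highest fuel economy (mpg) (≈ 50).

SUV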